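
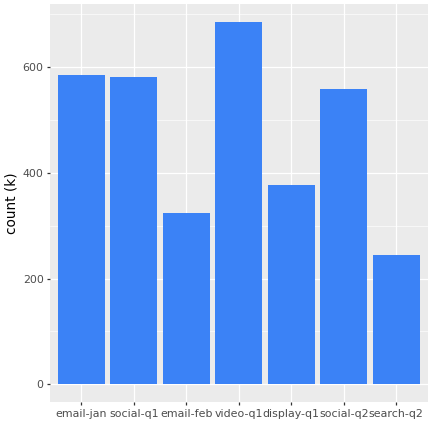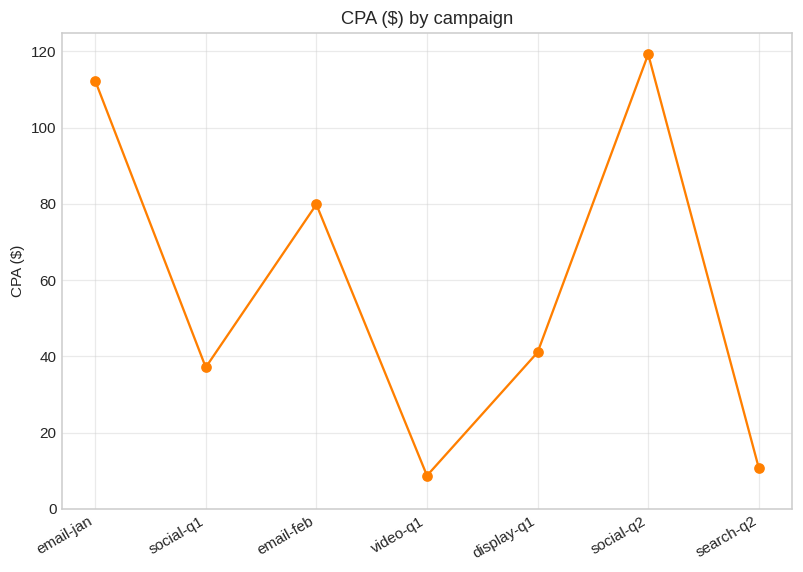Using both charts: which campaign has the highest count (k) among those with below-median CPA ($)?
video-q1

Chart 2 median CPA ($) ≈ 40; below-median campaigns: social-q1, video-q1, search-q2. Among those, video-q1 has the highest count (k) (≈ 700).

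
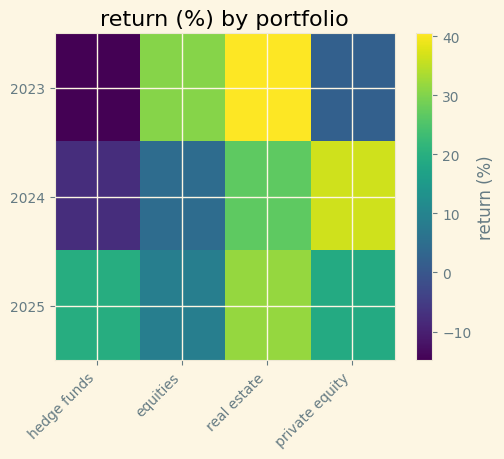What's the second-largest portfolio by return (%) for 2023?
Top 3 for 2023: real estate ≈ 40, equities ≈ 30, private equity ≈ 0.

equities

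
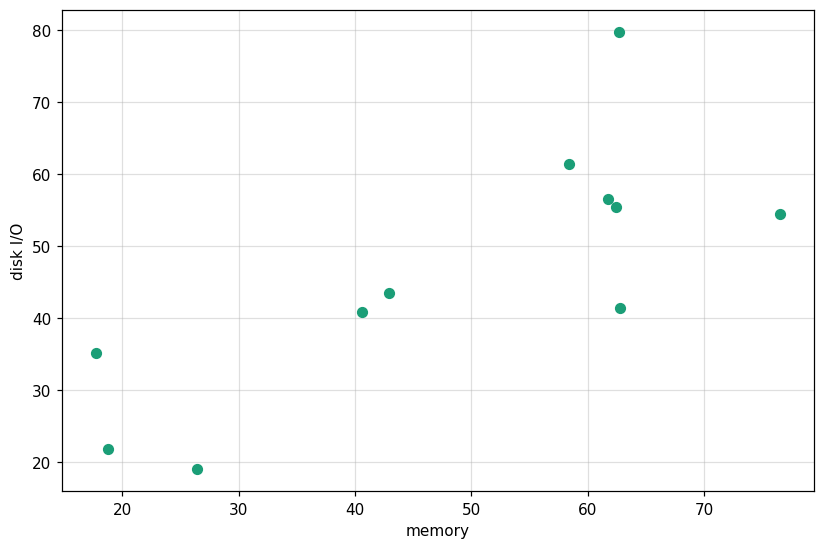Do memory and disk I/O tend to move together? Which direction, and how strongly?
Points are positively correlated; strong (|r| ≈ 0.8).

positive, strong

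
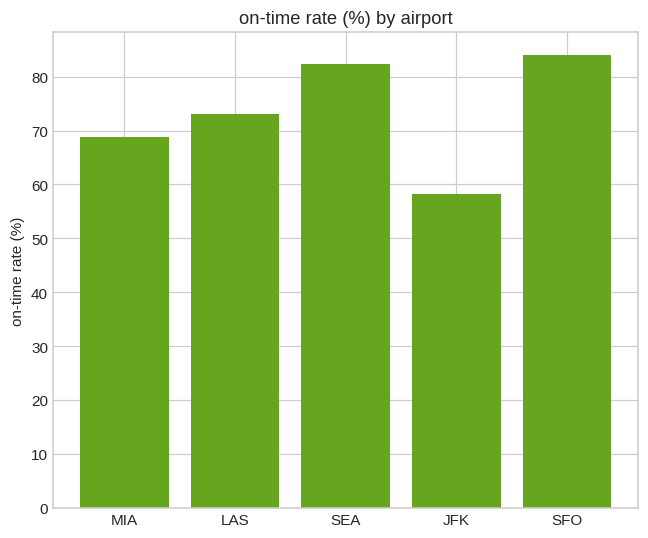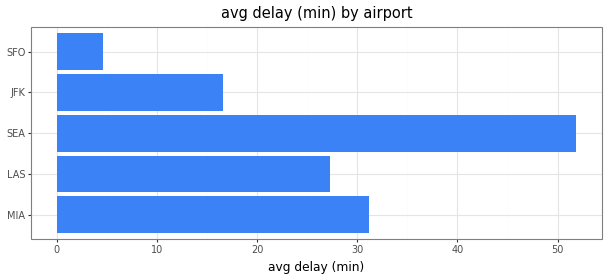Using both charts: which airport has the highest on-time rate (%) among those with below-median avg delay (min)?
SFO

Chart 2 median avg delay (min) ≈ 25; below-median airports: JFK, SFO. Among those, SFO has the highest on-time rate (%) (≈ 80).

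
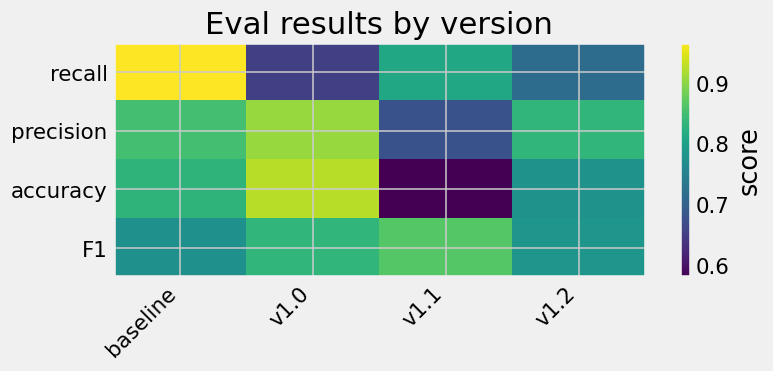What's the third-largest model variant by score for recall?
Top 4 for recall: baseline ≈ 0.95, v1.1 ≈ 0.80, v1.2 ≈ 0.70, v1.0 ≈ 0.65.

v1.2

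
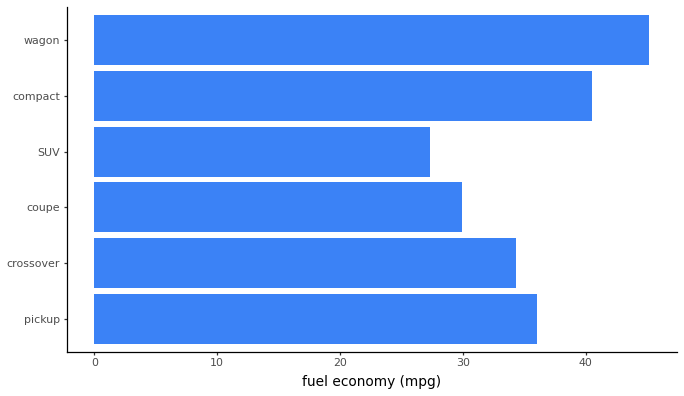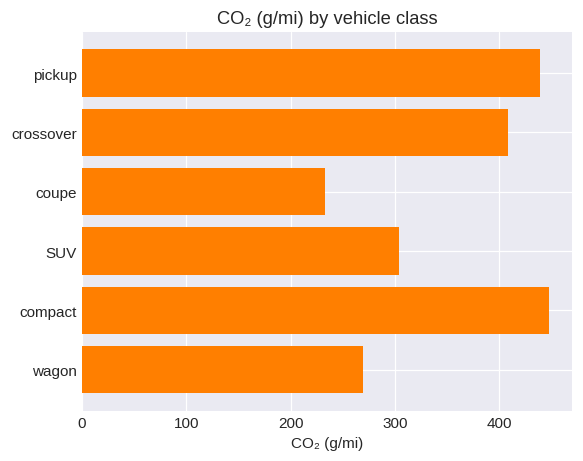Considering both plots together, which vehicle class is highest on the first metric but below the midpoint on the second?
Chart 2 median CO₂ (g/mi) ≈ 350; below-median vehicle classes: coupe, SUV, wagon. Among those, wagon has the highest fuel economy (mpg) (≈ 45).

wagon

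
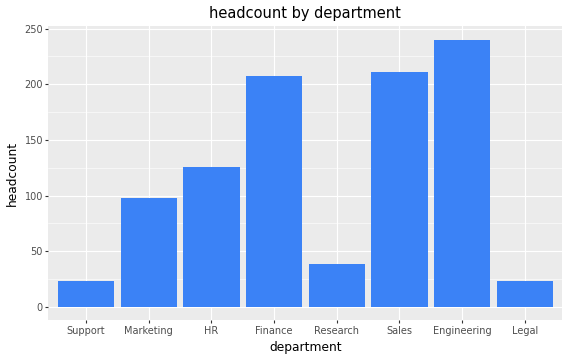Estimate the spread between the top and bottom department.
Max Engineering ≈ 240, min Support ≈ 20; range ≈ 220.

≈ 220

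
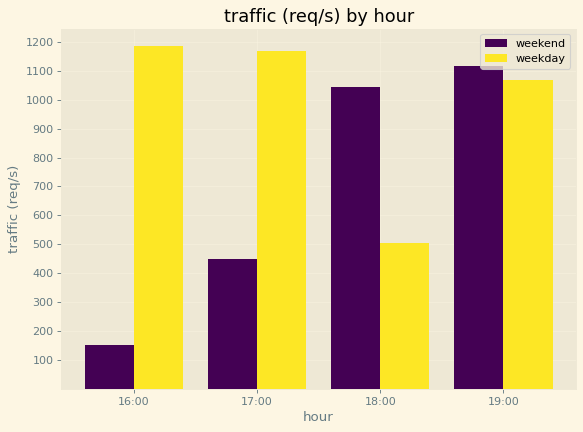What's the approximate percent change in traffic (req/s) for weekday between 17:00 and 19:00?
17:00 ≈ 1200, 19:00 ≈ 1100; (1100 − 1200) / 1200 ≈ -8.3%.

≈ -8.3%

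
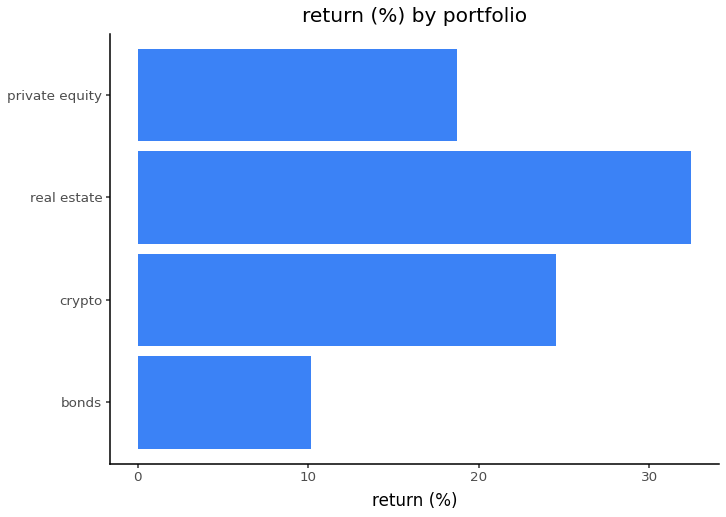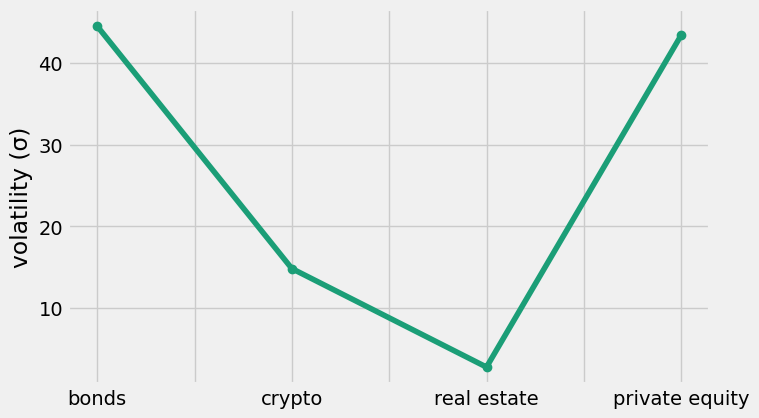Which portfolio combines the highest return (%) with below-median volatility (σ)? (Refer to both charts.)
real estate

Chart 2 median volatility (σ) ≈ 30; below-median portfolios: crypto, real estate. Among those, real estate has the highest return (%) (≈ 30).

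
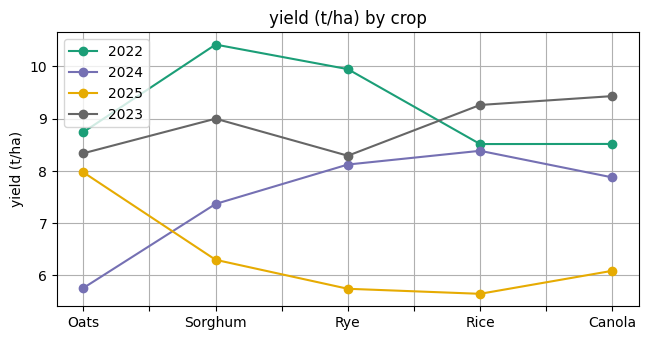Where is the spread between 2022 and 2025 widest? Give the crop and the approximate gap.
Rye, ≈ 4.5 t/ha

Rye: 2022 ≈ 10.0, 2025 ≈ 5.5 → gap ≈ 4.5. Next-largest (Sorghum) is only ≈ 4.0.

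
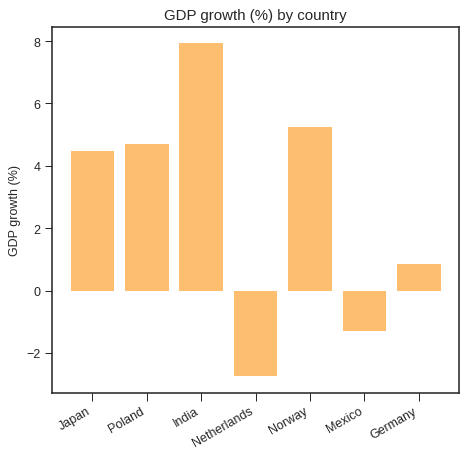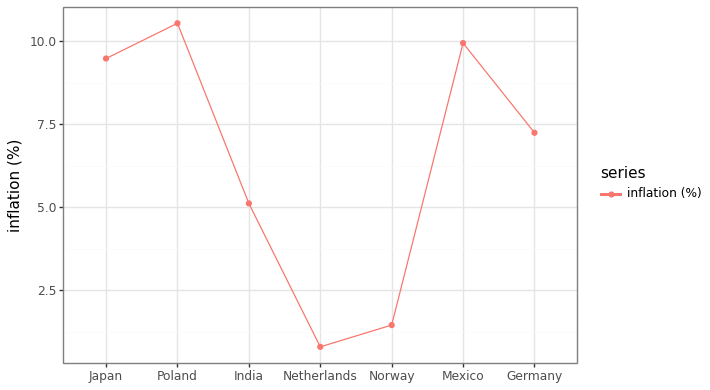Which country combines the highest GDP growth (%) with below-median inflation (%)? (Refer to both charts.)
Chart 2 median inflation (%) ≈ 7; below-median countries: India, Netherlands, Norway. Among those, India has the highest GDP growth (%) (≈ 8).

India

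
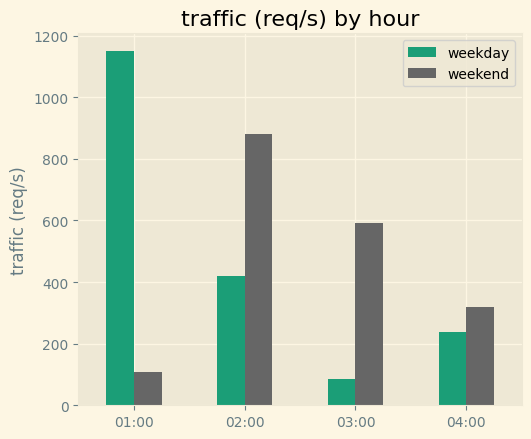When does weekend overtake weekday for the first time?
02:00

01:00: weekend ≈ 100 vs weekday ≈ 1100 (not yet); 02:00: weekend ≈ 900 vs weekday ≈ 400 (first crossover).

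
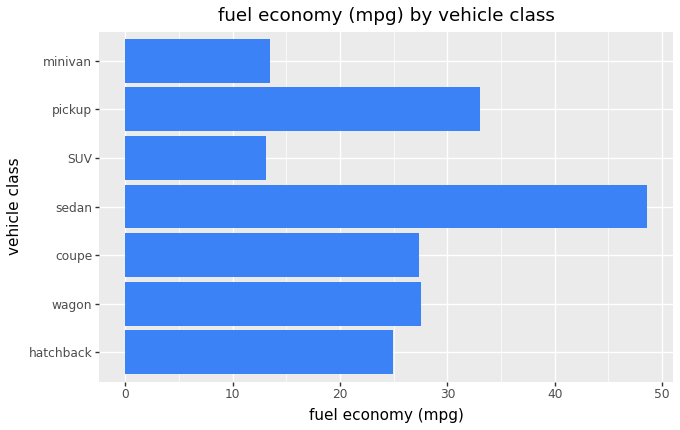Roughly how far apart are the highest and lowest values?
≈ 35

Max sedan ≈ 50, min SUV ≈ 15; range ≈ 35.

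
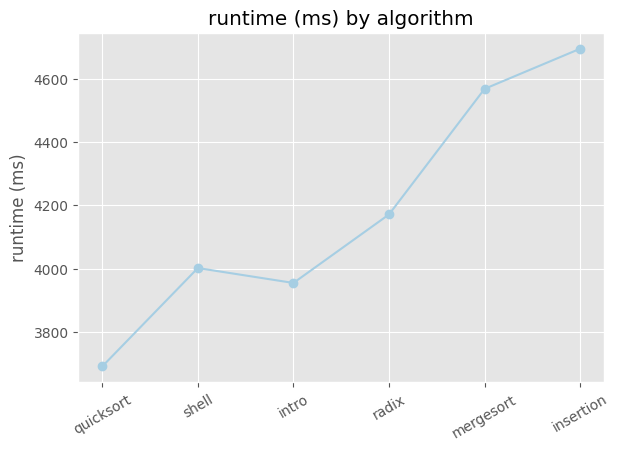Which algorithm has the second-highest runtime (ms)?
mergesort

Top 3: insertion ≈ 4700, mergesort ≈ 4600, radix ≈ 4200.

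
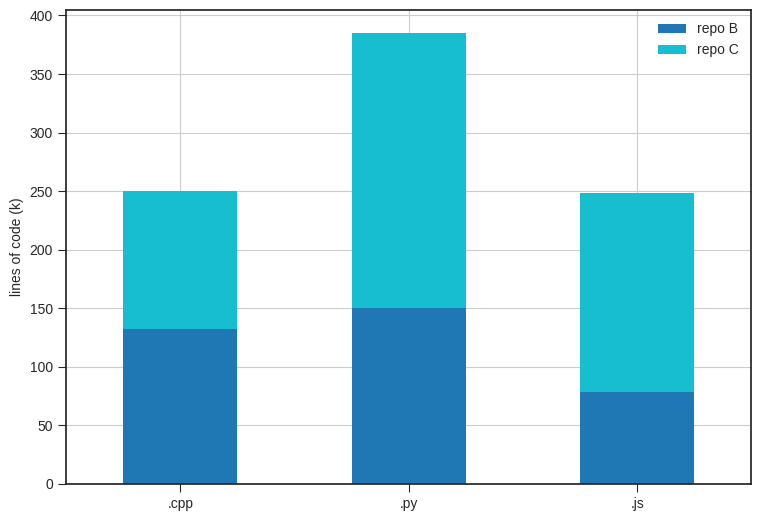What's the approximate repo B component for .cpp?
repo B top ≈ 150, bottom ≈ 0; segment ≈ 150.

≈ 150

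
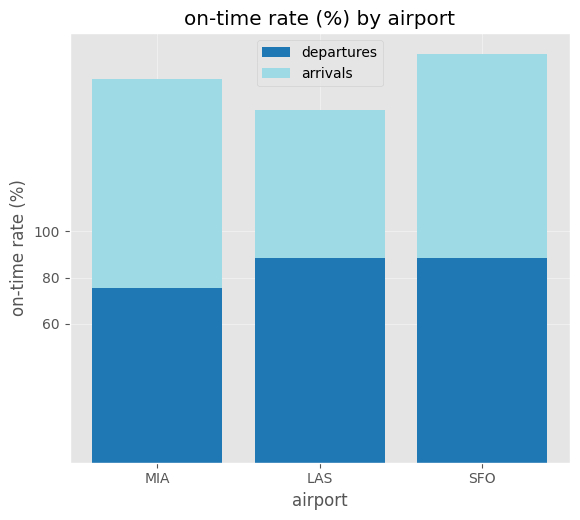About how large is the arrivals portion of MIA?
arrivals top ≈ 160, bottom ≈ 80; segment ≈ 80.

≈ 80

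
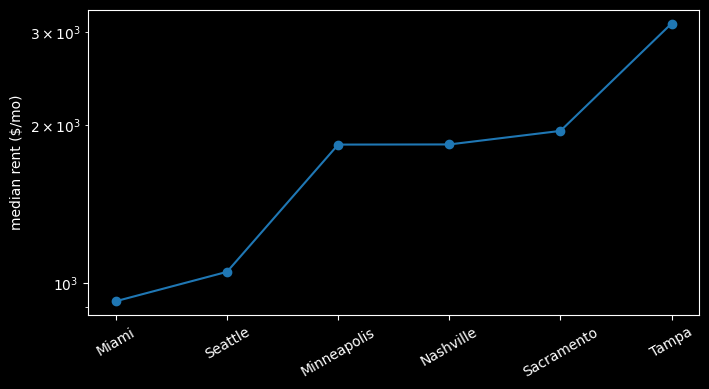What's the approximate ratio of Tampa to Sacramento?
≈ 1.6×

Tampa ≈ 3200, Sacramento ≈ 2000; 3200/2000 ≈ 1.6.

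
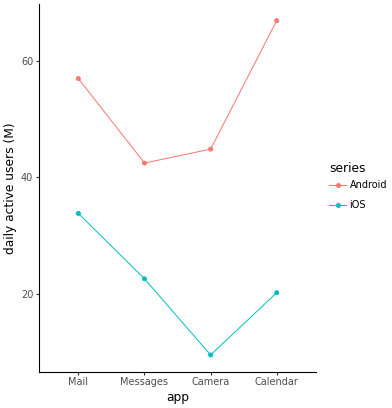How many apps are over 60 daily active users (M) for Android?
1

Above 60: Calendar.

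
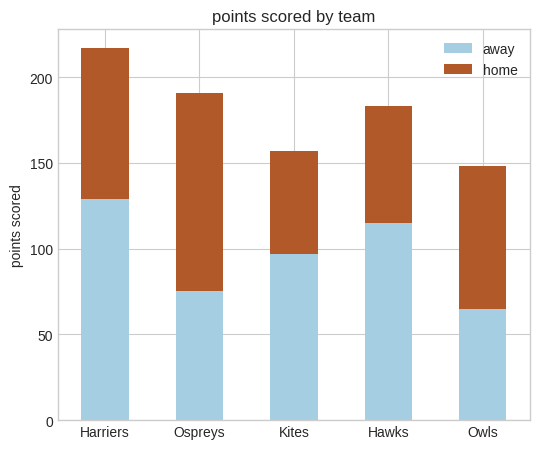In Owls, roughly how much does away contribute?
≈ 60

away top ≈ 60, bottom ≈ 0; segment ≈ 60.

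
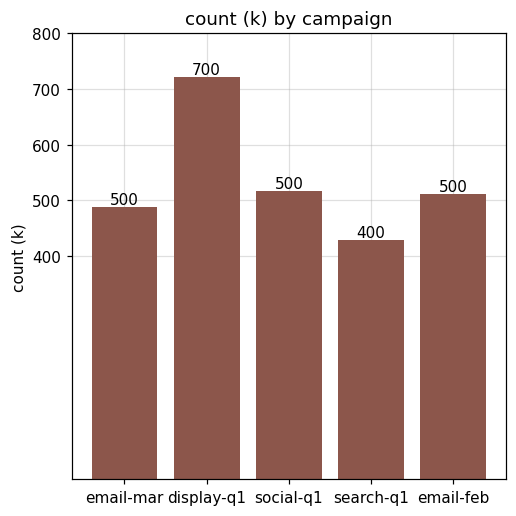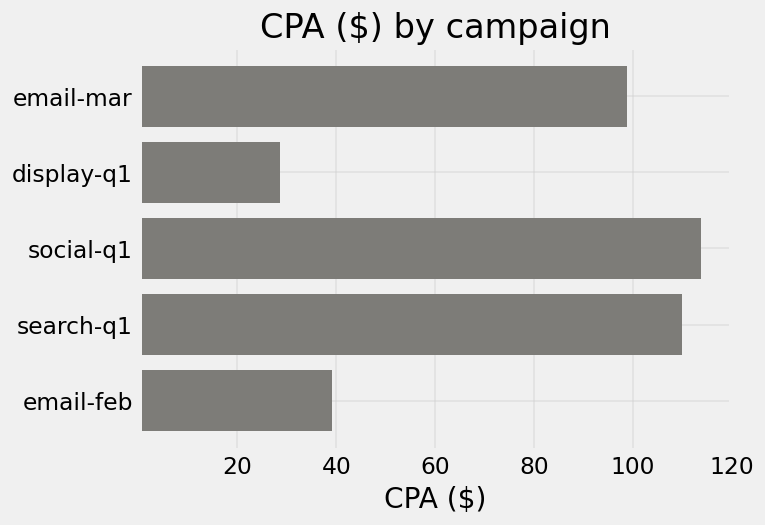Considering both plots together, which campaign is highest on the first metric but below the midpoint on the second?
Chart 2 median CPA ($) ≈ 100; below-median campaigns: display-q1, email-feb. Among those, display-q1 has the highest count (k) (≈ 700).

display-q1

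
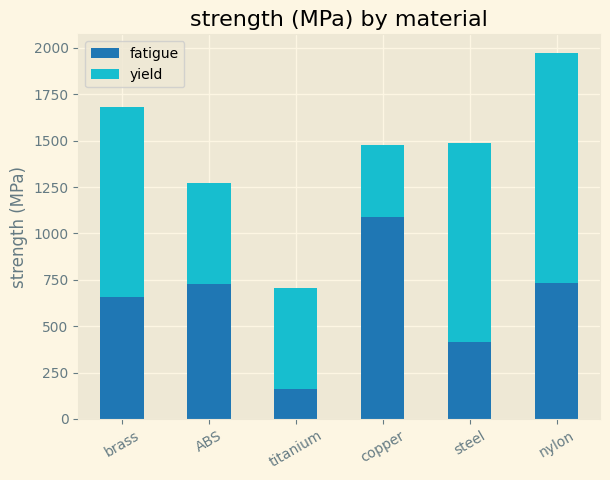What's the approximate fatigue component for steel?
≈ 400

fatigue top ≈ 400, bottom ≈ 0; segment ≈ 400.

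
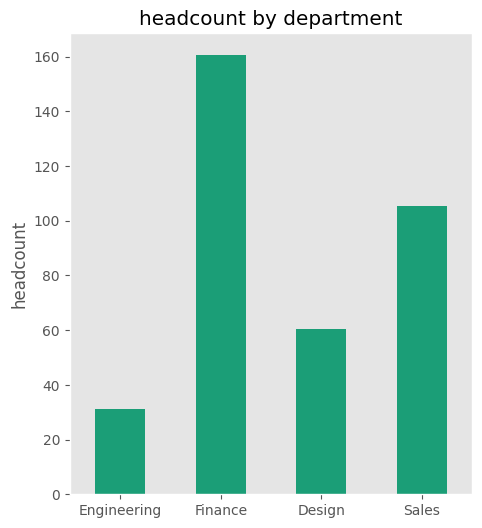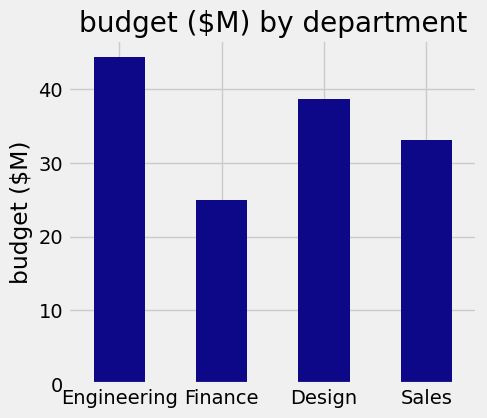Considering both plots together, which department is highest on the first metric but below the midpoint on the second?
Chart 2 median budget ($M) ≈ 35; below-median departments: Finance, Sales. Among those, Finance has the highest headcount (≈ 160).

Finance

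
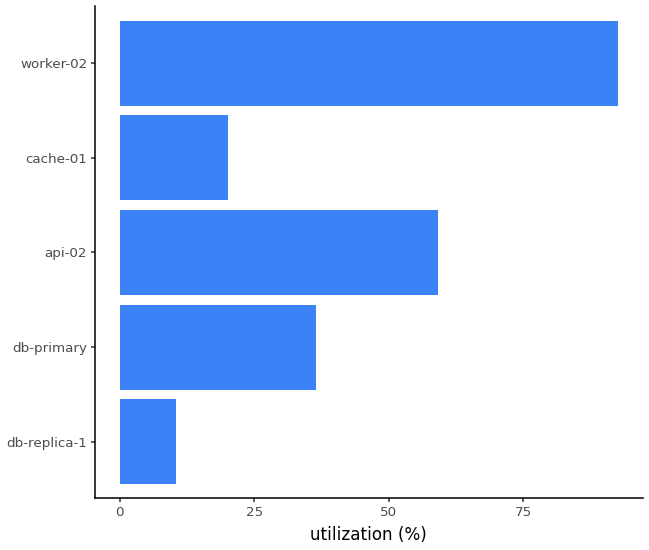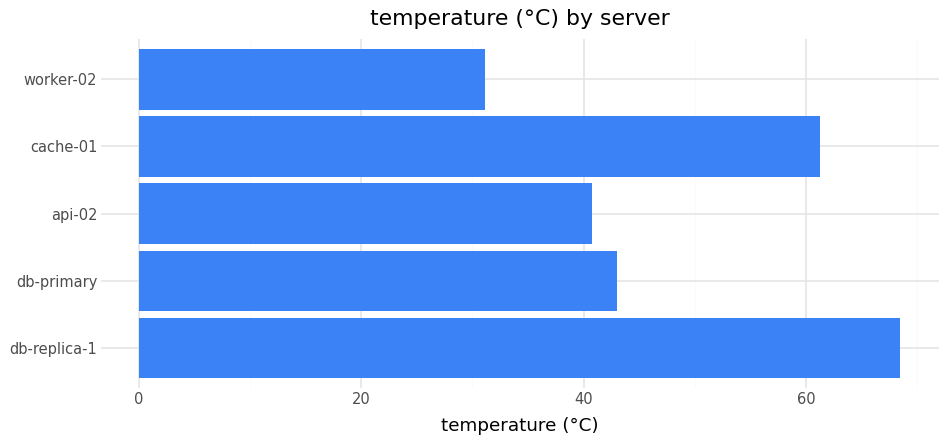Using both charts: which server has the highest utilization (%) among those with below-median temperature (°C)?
Chart 2 median temperature (°C) ≈ 40; below-median servers: api-02, worker-02. Among those, worker-02 has the highest utilization (%) (≈ 90).

worker-02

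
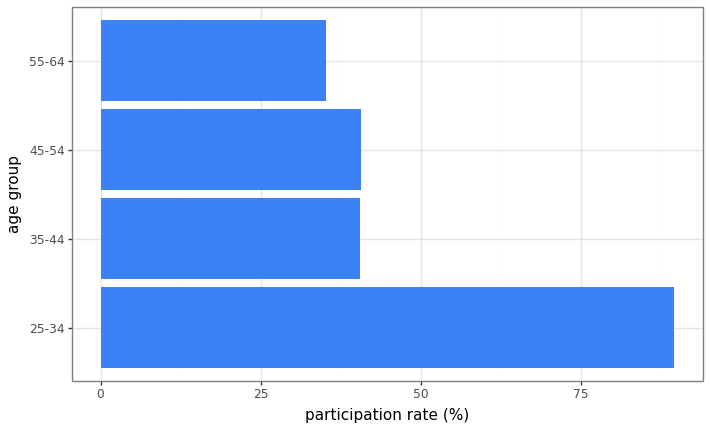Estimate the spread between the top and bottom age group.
≈ 50

Max 25-34 ≈ 90, min 55-64 ≈ 40; range ≈ 50.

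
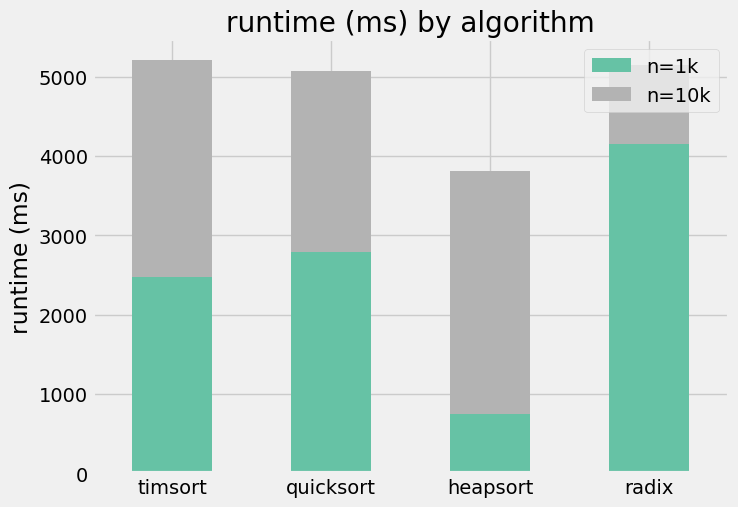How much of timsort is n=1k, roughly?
≈ 2500

n=1k top ≈ 2500, bottom ≈ 0; segment ≈ 2500.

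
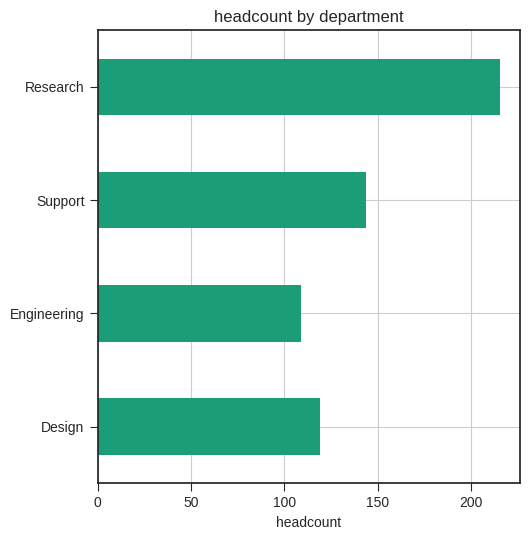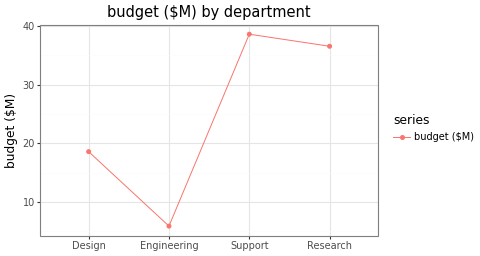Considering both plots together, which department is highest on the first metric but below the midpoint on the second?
Chart 2 median budget ($M) ≈ 30; below-median departments: Design, Engineering. Among those, Design has the highest headcount (≈ 120).

Design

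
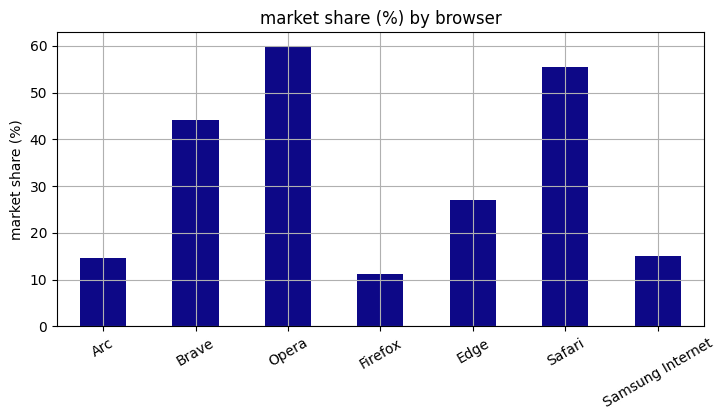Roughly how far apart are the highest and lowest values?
≈ 50

Max Opera ≈ 60, min Firefox ≈ 10; range ≈ 50.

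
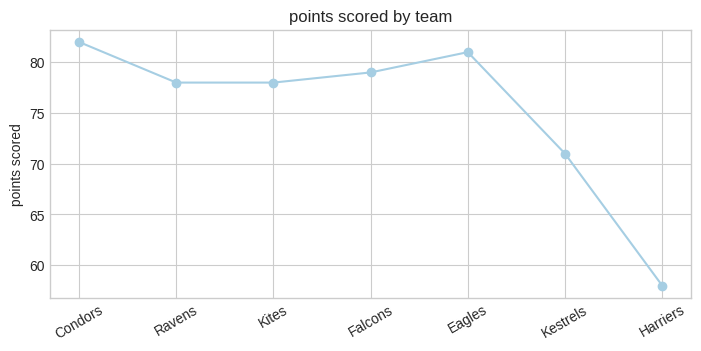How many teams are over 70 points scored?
Above 70: Condors, Ravens, Kites, Falcons, Eagles, Kestrels.

6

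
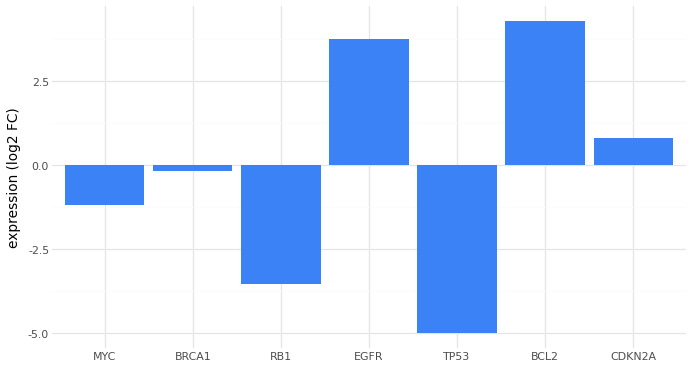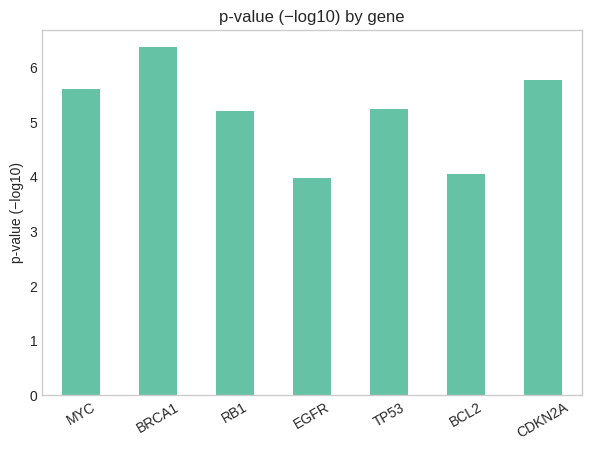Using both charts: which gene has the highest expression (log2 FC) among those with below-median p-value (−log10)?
BCL2

Chart 2 median p-value (−log10) ≈ 5; below-median genes: RB1, EGFR, BCL2. Among those, BCL2 has the highest expression (log2 FC) (≈ 4.5).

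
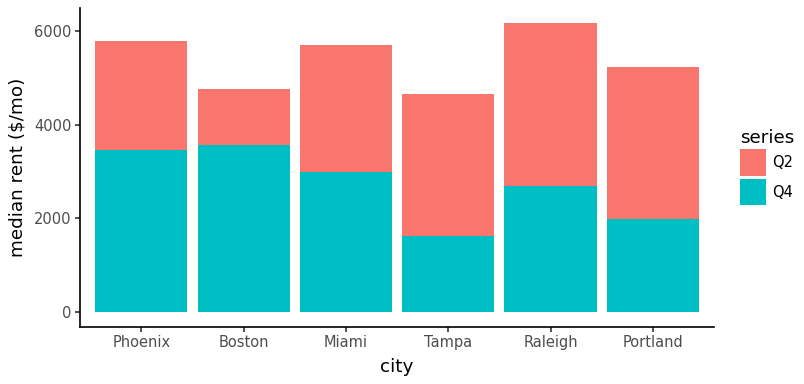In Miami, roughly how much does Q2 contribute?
≈ 3000

Q2 top ≈ 6000, bottom ≈ 3000; segment ≈ 3000.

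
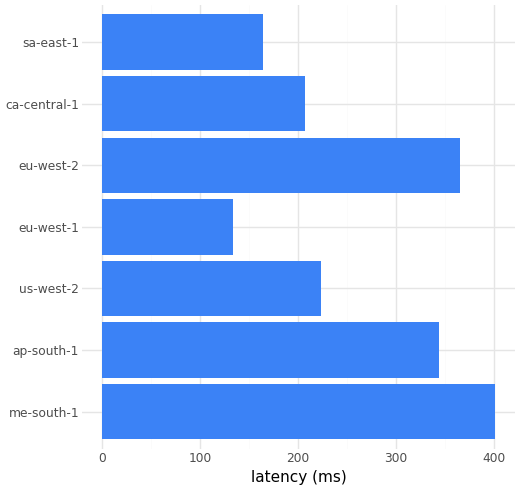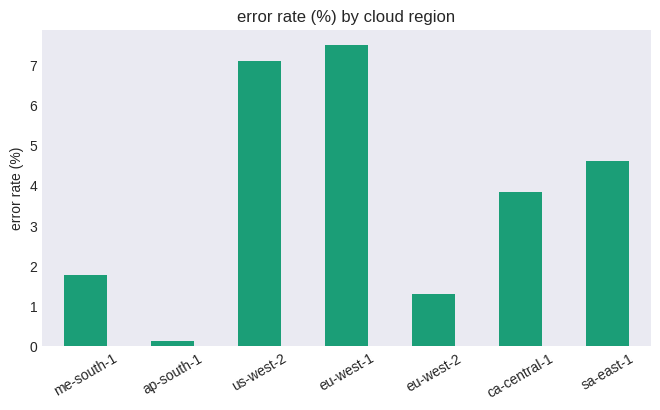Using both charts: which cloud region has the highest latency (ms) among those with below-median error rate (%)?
me-south-1

Chart 2 median error rate (%) ≈ 4; below-median cloud regions: me-south-1, ap-south-1, eu-west-2. Among those, me-south-1 has the highest latency (ms) (≈ 400).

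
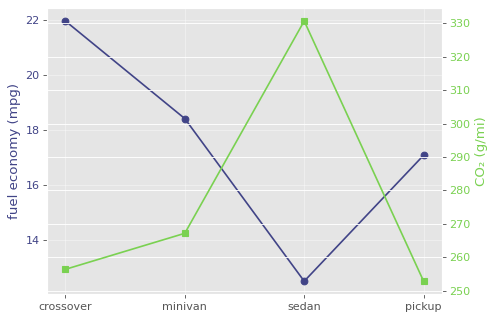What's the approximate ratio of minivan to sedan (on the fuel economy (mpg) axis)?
≈ 1.5×

minivan ≈ 18, sedan ≈ 12; 18/12 ≈ 1.5.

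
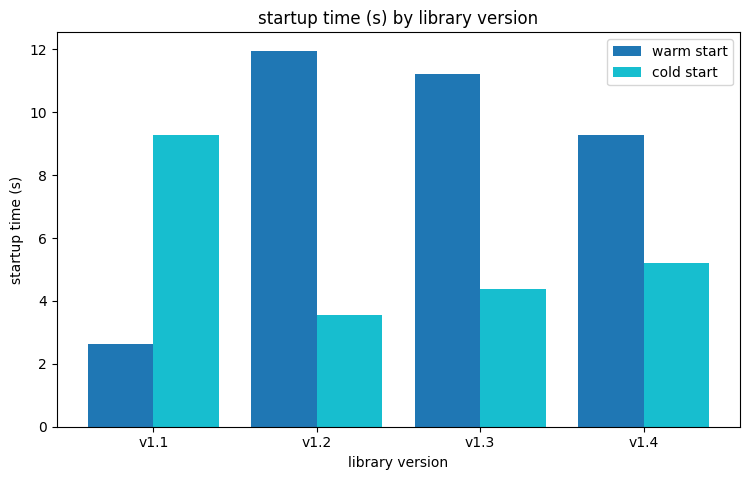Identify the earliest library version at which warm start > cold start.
v1.1: warm start ≈ 3 vs cold start ≈ 9 (not yet); v1.2: warm start ≈ 12 vs cold start ≈ 4 (first crossover).

v1.2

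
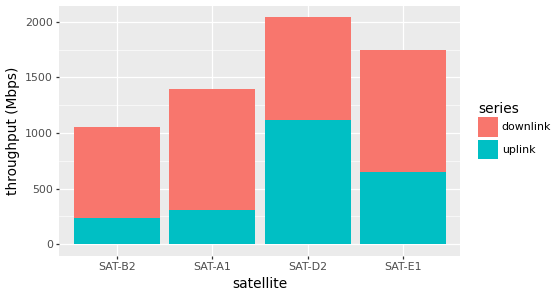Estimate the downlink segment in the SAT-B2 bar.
downlink top ≈ 1000, bottom ≈ 200; segment ≈ 800.

≈ 800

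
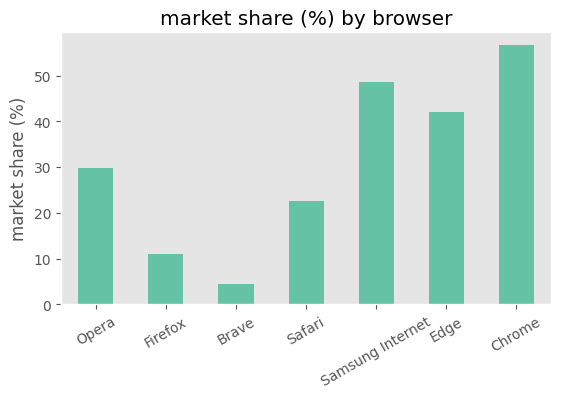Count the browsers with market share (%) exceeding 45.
2

Above 45: Samsung Internet, Chrome.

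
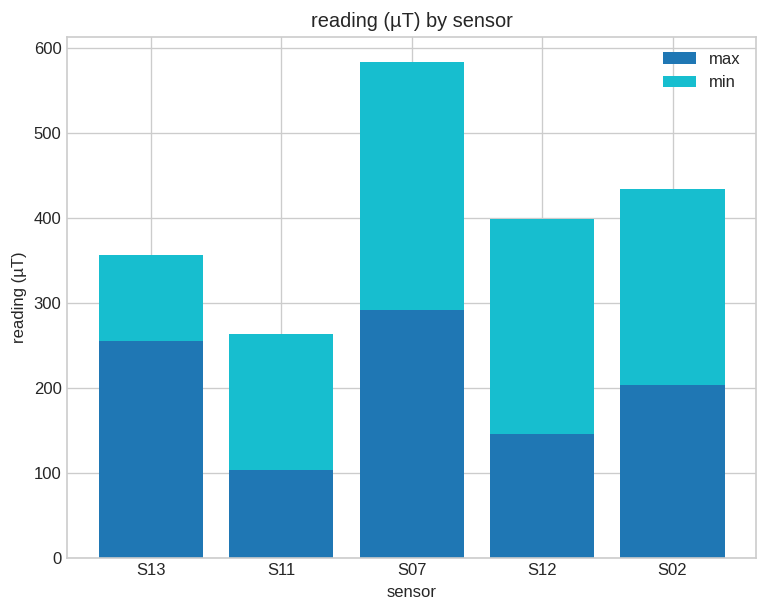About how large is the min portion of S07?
≈ 300

min top ≈ 600, bottom ≈ 300; segment ≈ 300.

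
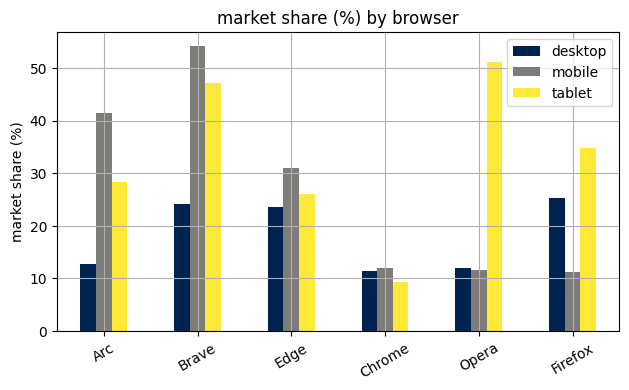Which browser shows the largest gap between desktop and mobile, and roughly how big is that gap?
Brave: desktop ≈ 25, mobile ≈ 55 → gap ≈ 30. Next-largest (Arc) is only ≈ 25.

Brave, ≈ 30 %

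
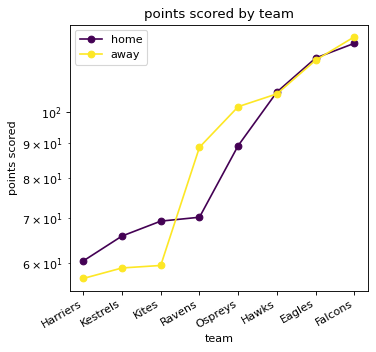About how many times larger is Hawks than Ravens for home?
Hawks ≈ 110, Ravens ≈ 70; 110/70 ≈ 1.57.

≈ 1.57×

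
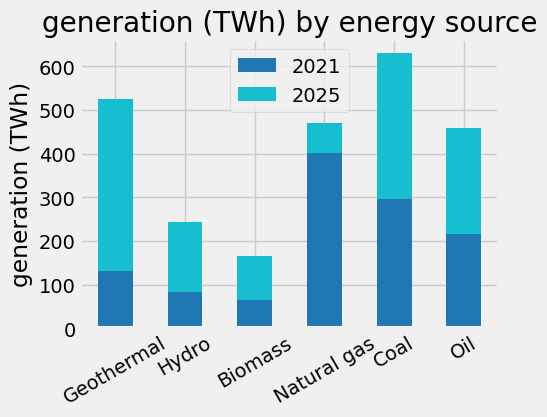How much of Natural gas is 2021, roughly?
≈ 400

2021 top ≈ 400, bottom ≈ 0; segment ≈ 400.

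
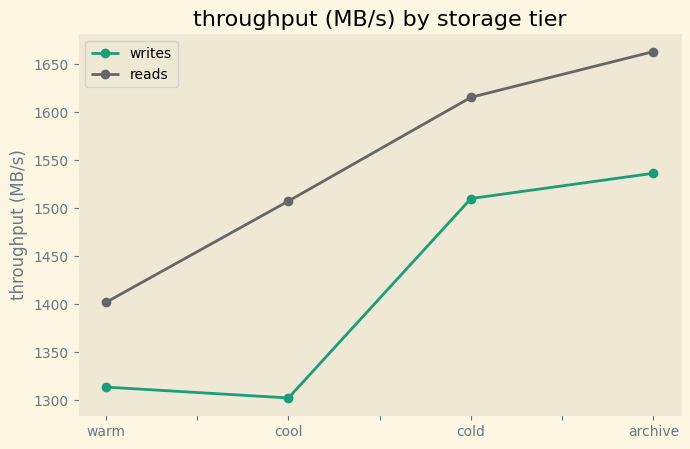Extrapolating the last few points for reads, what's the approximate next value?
≈ 1725

Last three: 1500, 1600, 1650 → slope ≈ 75/step → next ≈ 1725.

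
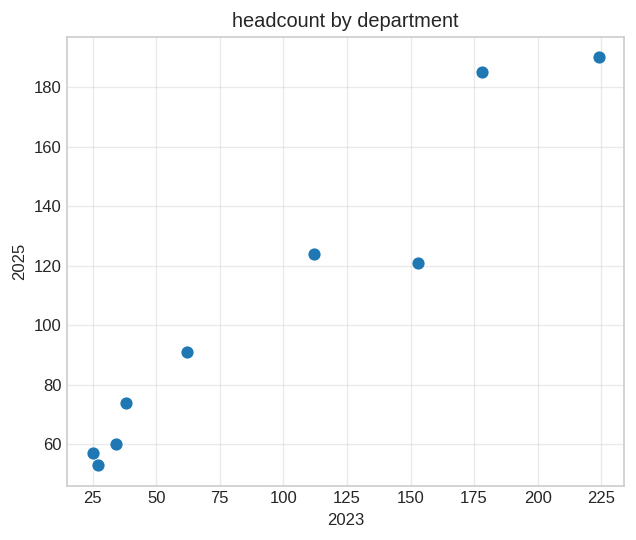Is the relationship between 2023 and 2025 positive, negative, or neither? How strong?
positive, strong

Points are positively correlated; strong (|r| ≈ 1.0).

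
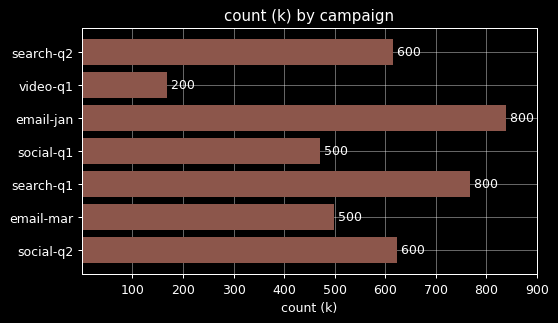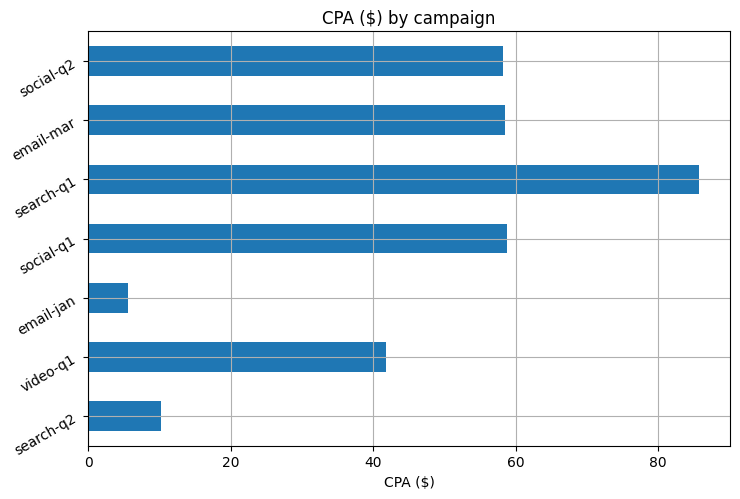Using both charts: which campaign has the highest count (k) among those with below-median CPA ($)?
email-jan

Chart 2 median CPA ($) ≈ 60; below-median campaigns: search-q2, video-q1, email-jan. Among those, email-jan has the highest count (k) (≈ 800).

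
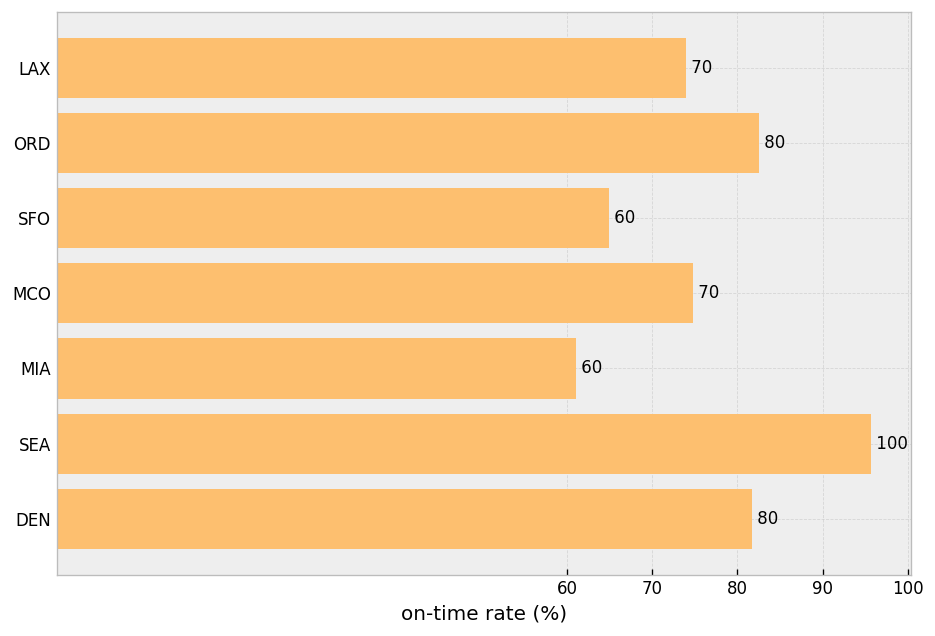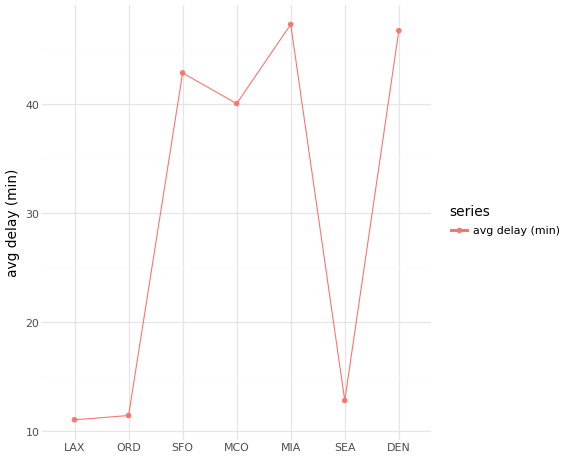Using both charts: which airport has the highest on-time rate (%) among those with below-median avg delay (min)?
Chart 2 median avg delay (min) ≈ 40; below-median airports: LAX, ORD, SEA. Among those, SEA has the highest on-time rate (%) (≈ 100).

SEA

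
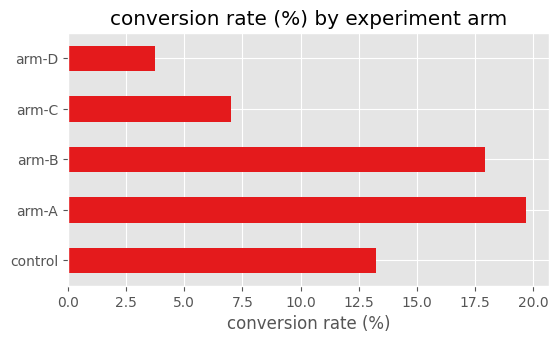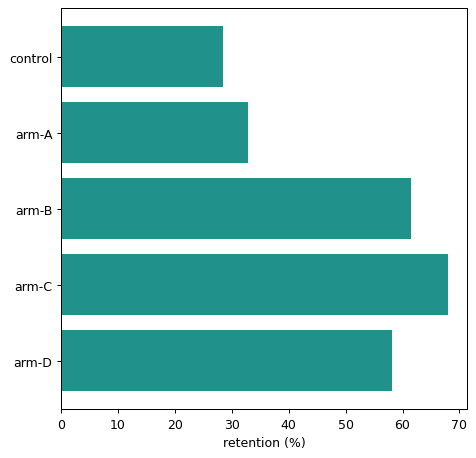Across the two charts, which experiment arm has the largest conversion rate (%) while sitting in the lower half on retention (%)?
Chart 2 median retention (%) ≈ 60; below-median experiment arms: control, arm-A. Among those, arm-A has the highest conversion rate (%) (≈ 20).

arm-A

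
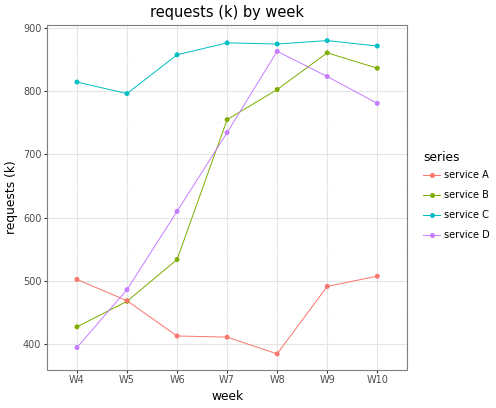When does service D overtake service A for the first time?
W5

W4: service D ≈ 400 vs service A ≈ 500 (not yet); W5: service D ≈ 500 vs service A ≈ 450 (first crossover).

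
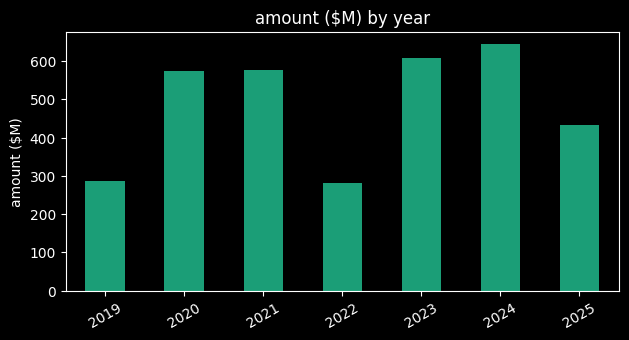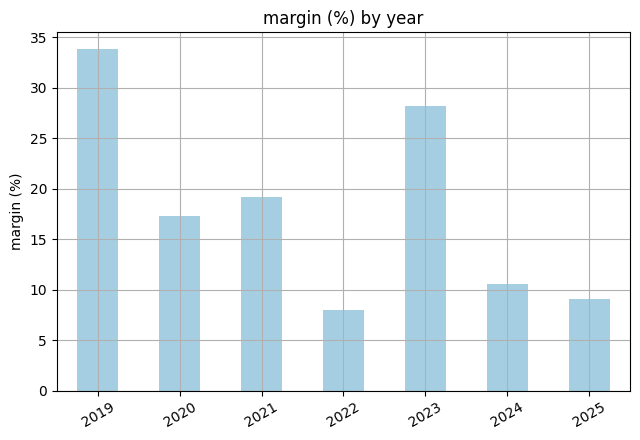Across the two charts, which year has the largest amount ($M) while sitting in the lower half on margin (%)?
Chart 2 median margin (%) ≈ 15; below-median years: 2022, 2024, 2025. Among those, 2024 has the highest amount ($M) (≈ 600).

2024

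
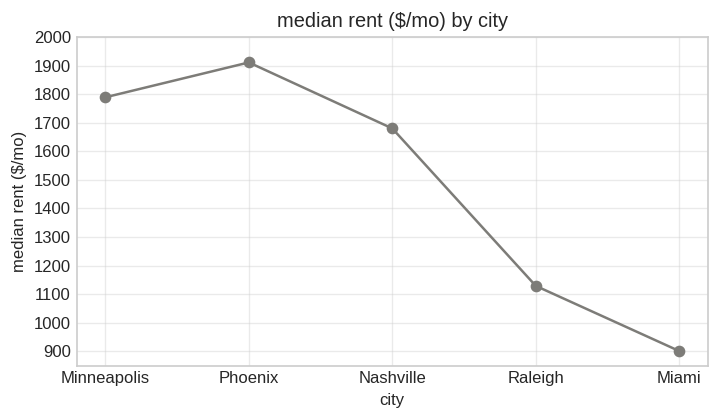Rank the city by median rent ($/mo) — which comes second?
Minneapolis

Top 3: Phoenix ≈ 1900, Minneapolis ≈ 1800, Nashville ≈ 1700.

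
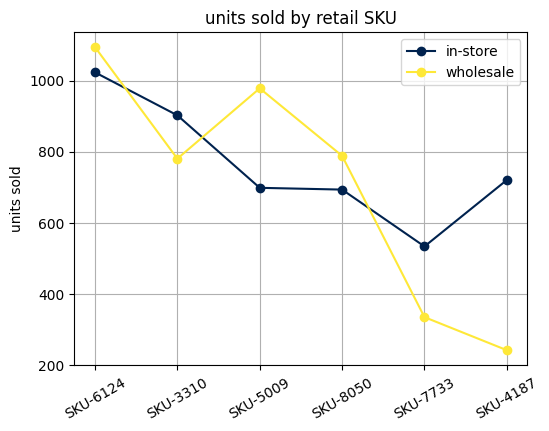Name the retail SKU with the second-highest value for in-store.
Top 3 for in-store: SKU-6124 ≈ 1000, SKU-3310 ≈ 900, SKU-4187 ≈ 700.

SKU-3310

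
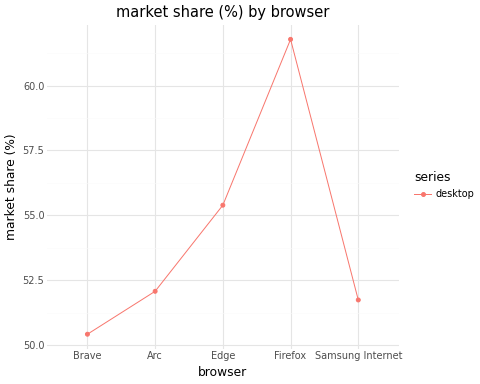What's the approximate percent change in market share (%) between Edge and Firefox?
Edge ≈ 55, Firefox ≈ 62; (62 − 55) / 55 ≈ +12.7%.

≈ +12.7%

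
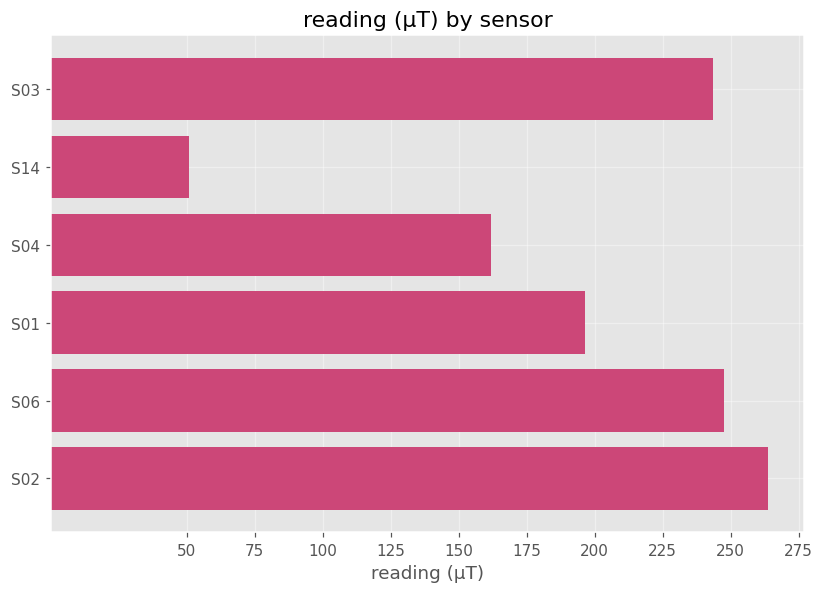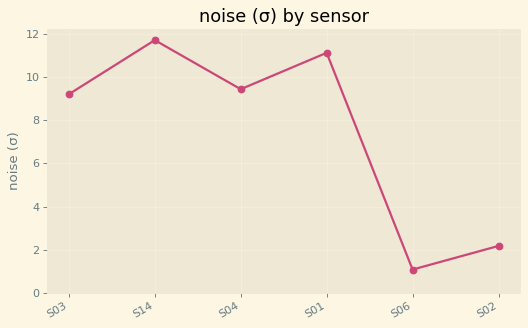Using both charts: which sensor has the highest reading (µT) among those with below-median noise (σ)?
Chart 2 median noise (σ) ≈ 10; below-median sensors: S03, S06, S02. Among those, S02 has the highest reading (µT) (≈ 275).

S02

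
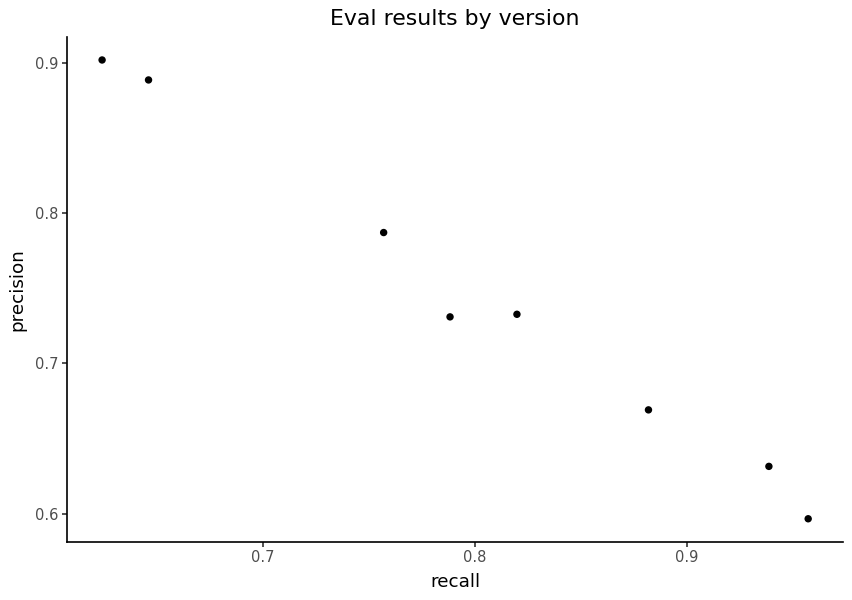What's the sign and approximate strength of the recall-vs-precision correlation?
Points are negatively correlated; strong (|r| ≈ 1.0).

negative, strong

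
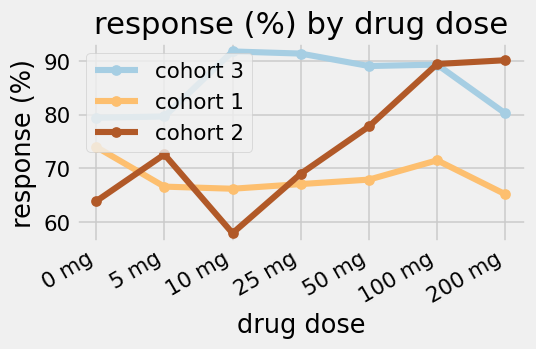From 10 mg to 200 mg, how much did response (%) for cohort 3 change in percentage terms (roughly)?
≈ -11.1%

10 mg ≈ 90, 200 mg ≈ 80; (80 − 90) / 90 ≈ -11.1%.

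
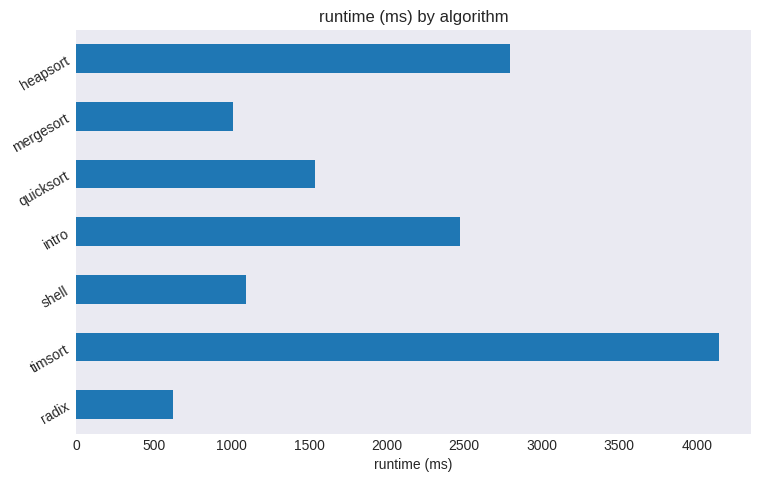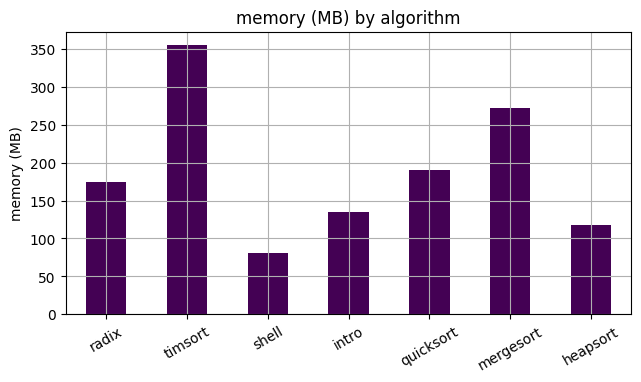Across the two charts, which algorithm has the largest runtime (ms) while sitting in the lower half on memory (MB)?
Chart 2 median memory (MB) ≈ 150; below-median algorithms: shell, intro, heapsort. Among those, heapsort has the highest runtime (ms) (≈ 3000).

heapsort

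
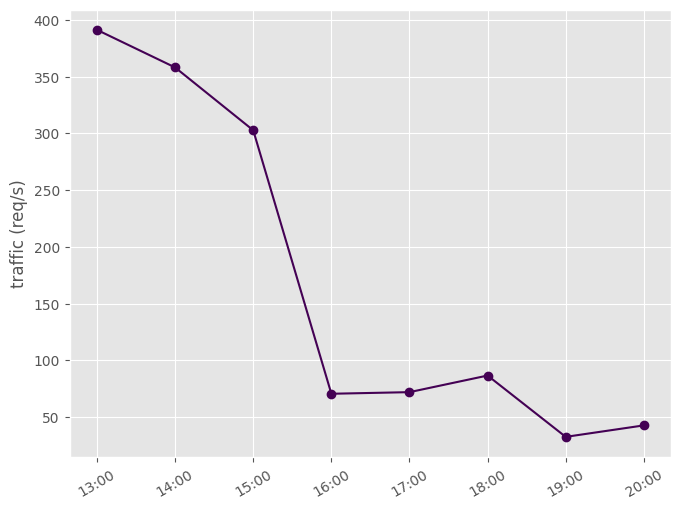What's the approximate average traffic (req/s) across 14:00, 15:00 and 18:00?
(350 + 300 + 100) / 3 ≈ 250.

≈ 250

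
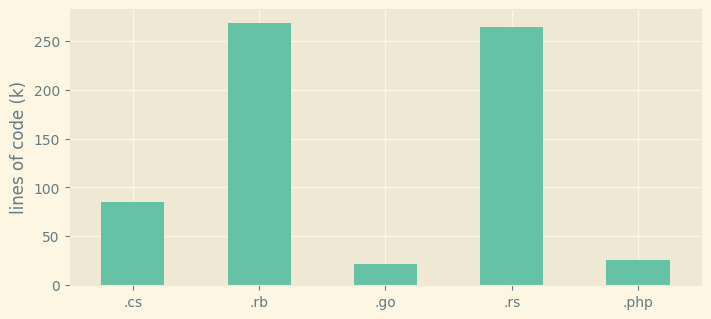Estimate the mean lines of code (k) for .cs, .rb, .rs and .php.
≈ 162

(75 + 275 + 275 + 25) / 4 ≈ 162.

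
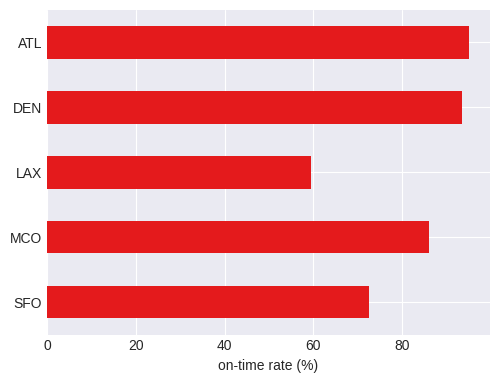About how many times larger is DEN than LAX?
≈ 1.5×

DEN ≈ 90, LAX ≈ 60; 90/60 ≈ 1.5.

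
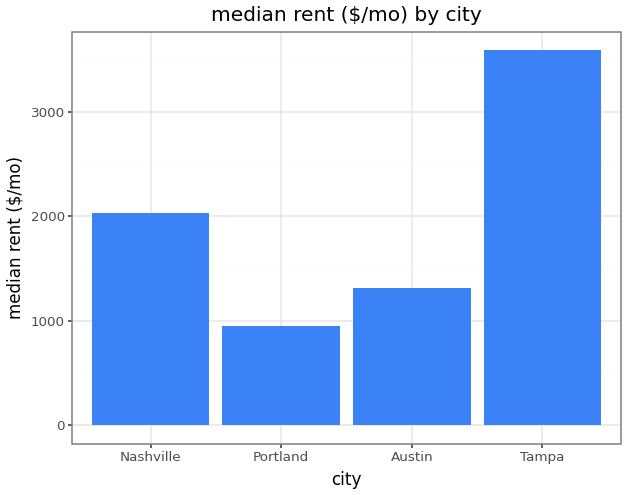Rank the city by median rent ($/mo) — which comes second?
Nashville

Top 3: Tampa ≈ 3500, Nashville ≈ 2000, Austin ≈ 1500.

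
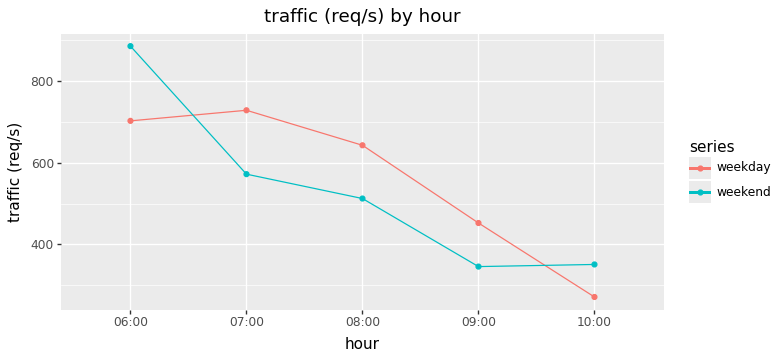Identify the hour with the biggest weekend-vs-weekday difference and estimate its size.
06:00: weekend ≈ 900, weekday ≈ 700 → gap ≈ 200. Next-largest (07:00) is only ≈ 100.

06:00, ≈ 200 req/s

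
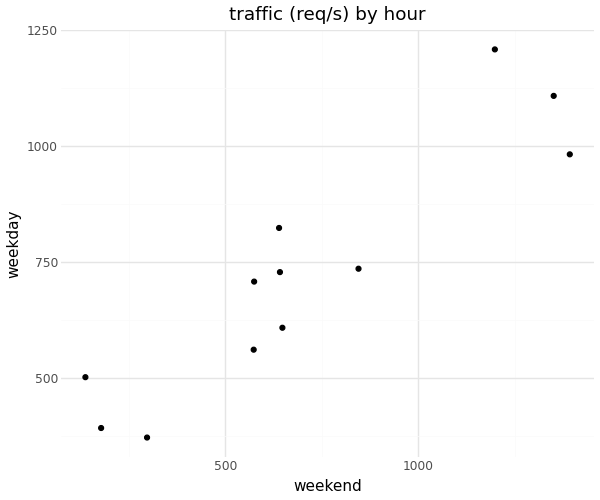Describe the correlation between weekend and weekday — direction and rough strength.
Points are positively correlated; strong (|r| ≈ 0.9).

positive, strong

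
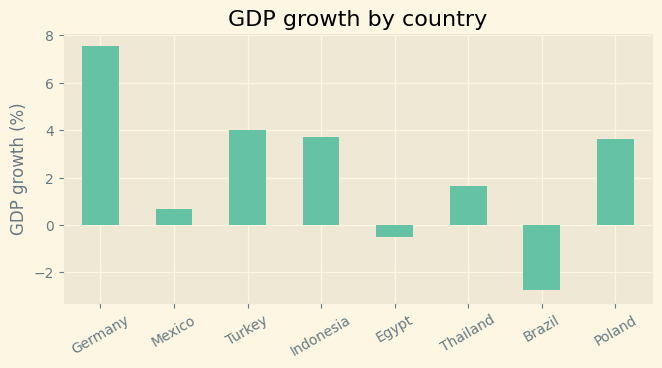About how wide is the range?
≈ 11

Max Germany ≈ 8, min Brazil ≈ -3; range ≈ 11.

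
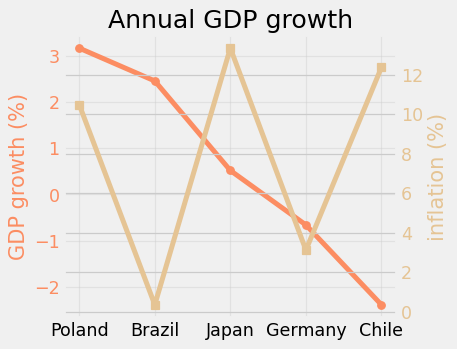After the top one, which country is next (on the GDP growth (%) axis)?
Brazil

Top 3 (on the GDP growth (%) axis): Poland ≈ 3.0, Brazil ≈ 2.5, Japan ≈ 0.5.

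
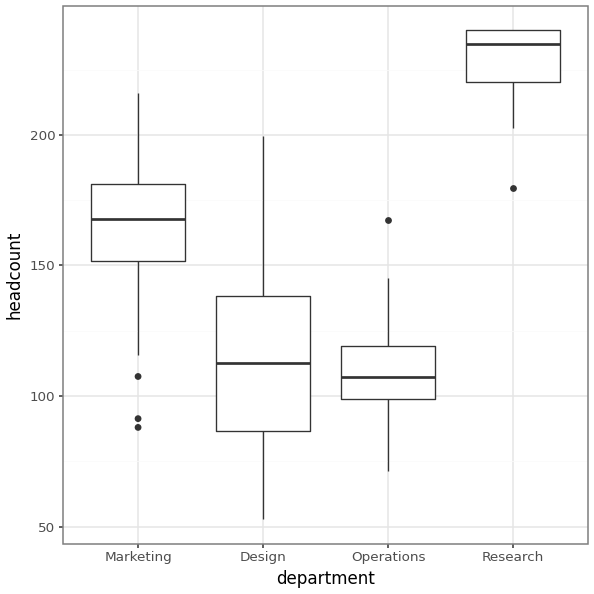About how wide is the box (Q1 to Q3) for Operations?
Q3 ≈ 120, Q1 ≈ 100; IQR ≈ 20.

≈ 20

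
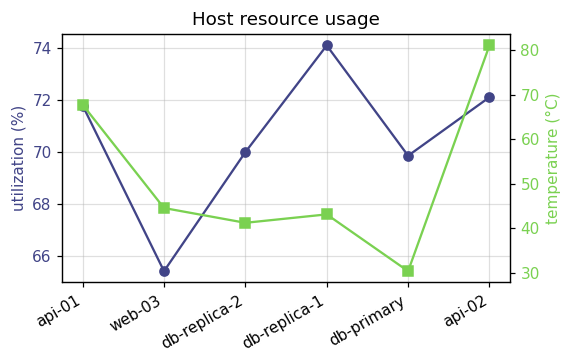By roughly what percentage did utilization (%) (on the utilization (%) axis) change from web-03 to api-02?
≈ +10.8%

web-03 ≈ 65, api-02 ≈ 72; (72 − 65) / 65 ≈ +10.8%.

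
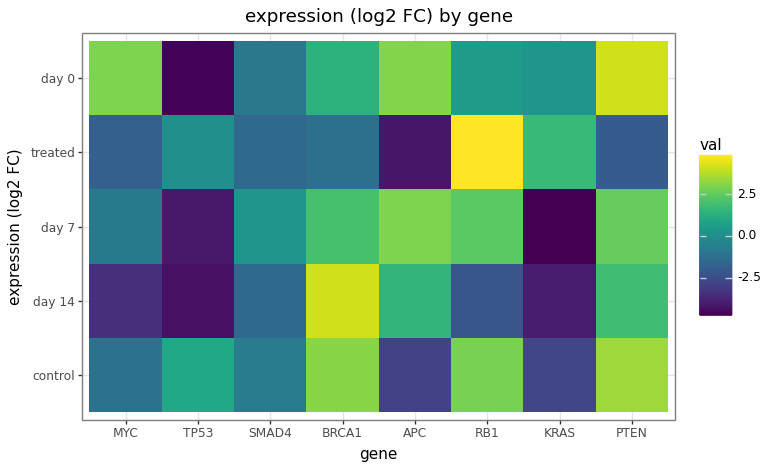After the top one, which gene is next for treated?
KRAS

Top 3 for treated: RB1 ≈ 5, KRAS ≈ 2, TP53 ≈ 0.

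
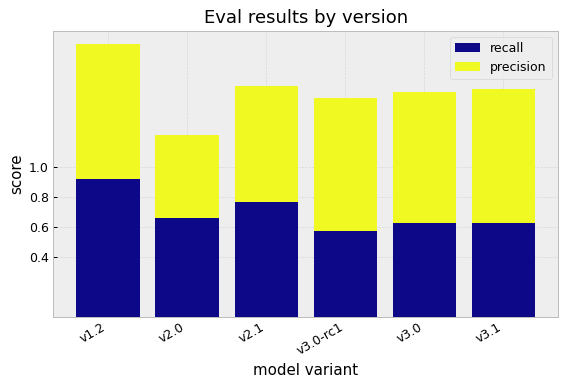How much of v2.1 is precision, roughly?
precision top ≈ 1.6, bottom ≈ 0.8; segment ≈ 0.8.

≈ 0.8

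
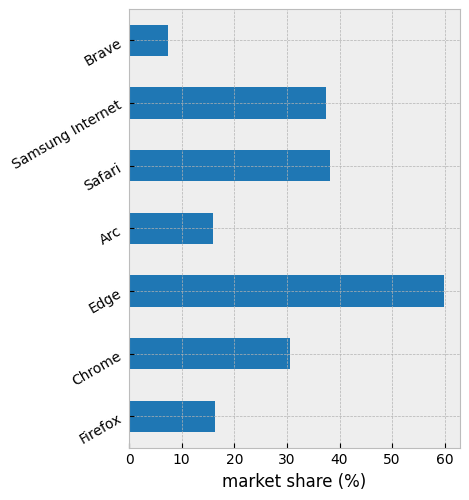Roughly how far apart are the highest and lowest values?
Max Edge ≈ 60, min Brave ≈ 5; range ≈ 55.

≈ 55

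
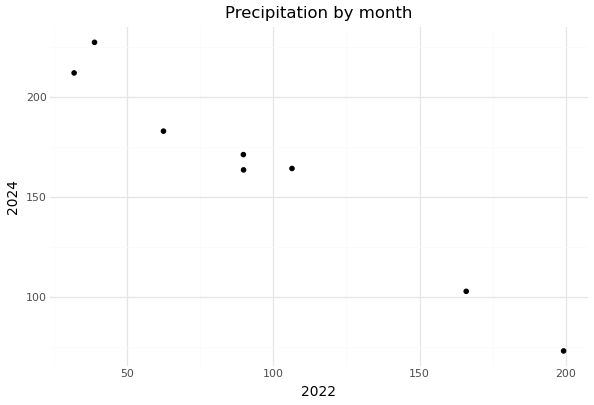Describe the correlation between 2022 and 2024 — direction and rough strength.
Points are negatively correlated; strong (|r| ≈ 1.0).

negative, strong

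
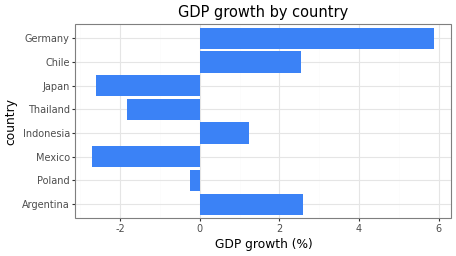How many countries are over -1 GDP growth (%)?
Above -1: Argentina, Poland, Indonesia, Chile, Germany.

5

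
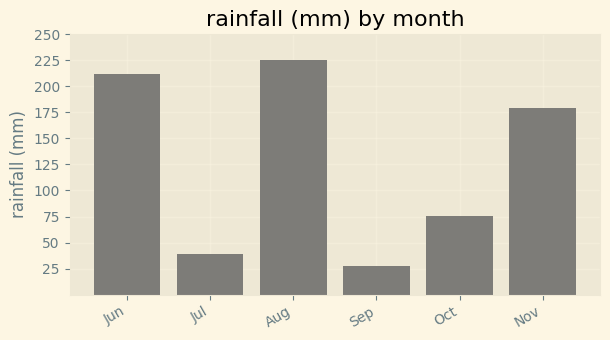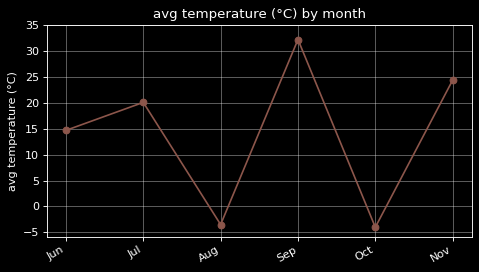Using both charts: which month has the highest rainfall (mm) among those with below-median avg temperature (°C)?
Aug

Chart 2 median avg temperature (°C) ≈ 15; below-median months: Jun, Aug, Oct. Among those, Aug has the highest rainfall (mm) (≈ 225).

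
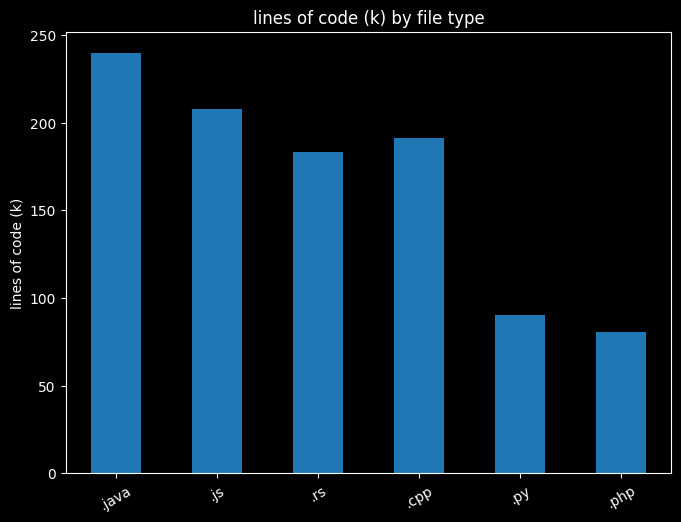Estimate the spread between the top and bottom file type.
≈ 160

Max .java ≈ 240, min .php ≈ 80; range ≈ 160.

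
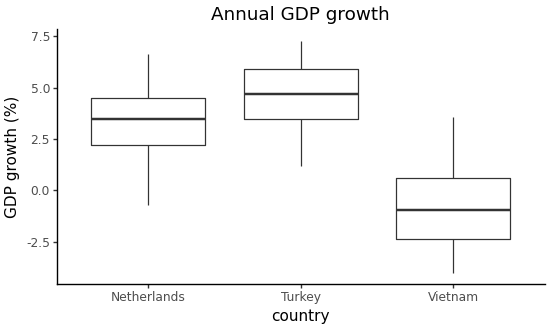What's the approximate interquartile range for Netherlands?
≈ 2.5

Q3 ≈ 4.5, Q1 ≈ 2.0; IQR ≈ 2.5.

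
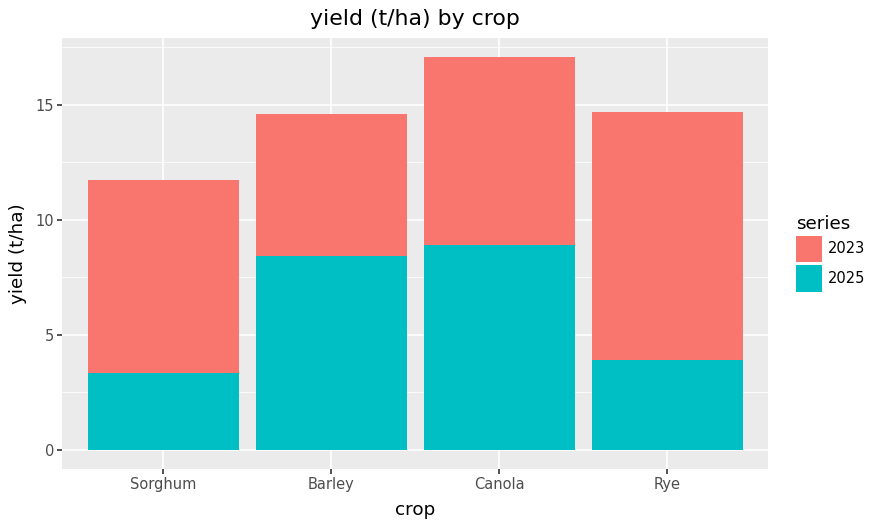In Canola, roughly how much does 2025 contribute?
2025 top ≈ 8, bottom ≈ 0; segment ≈ 8.

≈ 8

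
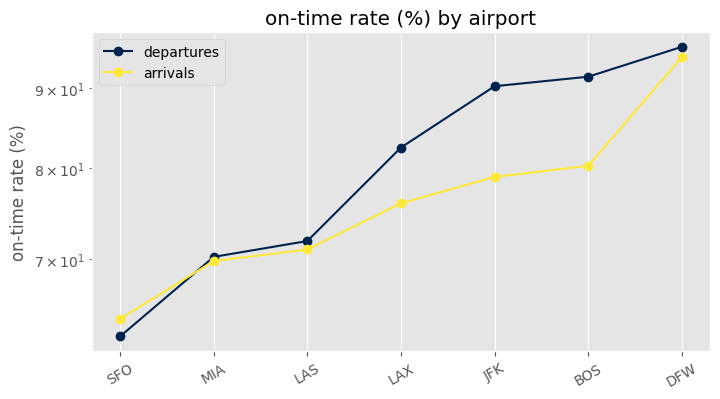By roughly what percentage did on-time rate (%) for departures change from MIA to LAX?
≈ +14.3%

MIA ≈ 70, LAX ≈ 80; (80 − 70) / 70 ≈ +14.3%.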